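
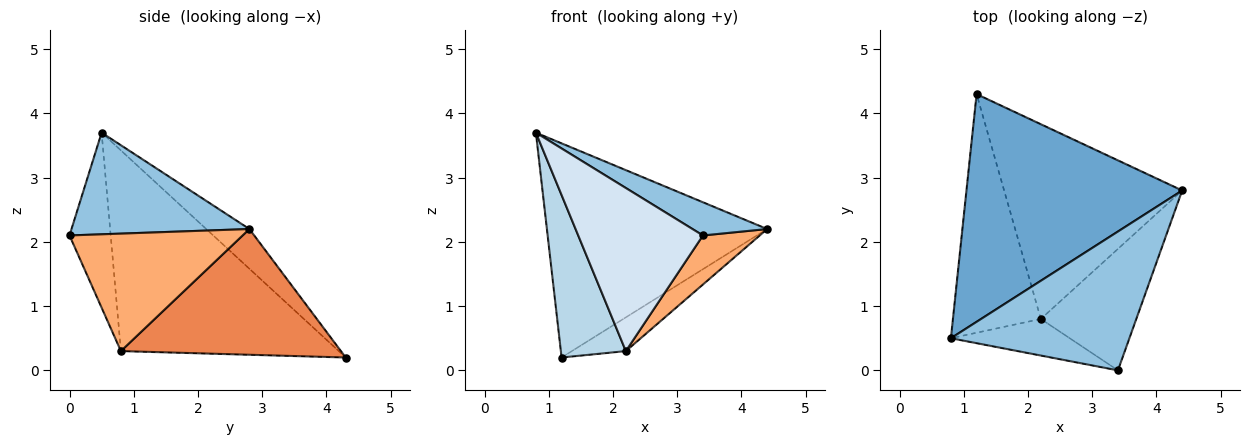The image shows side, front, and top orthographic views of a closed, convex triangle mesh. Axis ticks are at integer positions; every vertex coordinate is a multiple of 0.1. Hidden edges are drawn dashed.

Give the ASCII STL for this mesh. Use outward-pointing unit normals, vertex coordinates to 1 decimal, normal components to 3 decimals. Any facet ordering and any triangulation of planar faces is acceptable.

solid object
 facet normal -0.133 0.679 0.722
  outer loop
   vertex 1.2 4.3 0.2
   vertex 0.8 0.5 3.7
   vertex 4.4 2.8 2.2
  endloop
 endfacet
 facet normal 0.484 -0.203 0.851
  outer loop
   vertex 3.4 0.0 2.1
   vertex 4.4 2.8 2.2
   vertex 0.8 0.5 3.7
  endloop
 endfacet
 facet normal -0.884 -0.264 -0.387
  outer loop
   vertex 2.2 0.8 0.3
   vertex 0.8 0.5 3.7
   vertex 1.2 4.3 0.2
  endloop
 endfacet
 facet normal -0.307 -0.929 -0.208
  outer loop
   vertex 2.2 0.8 0.3
   vertex 3.4 0.0 2.1
   vertex 0.8 0.5 3.7
  endloop
 endfacet
 facet normal 0.571 0.140 -0.809
  outer loop
   vertex 2.2 0.8 0.3
   vertex 1.2 4.3 0.2
   vertex 4.4 2.8 2.2
  endloop
 endfacet
 facet normal 0.752 -0.247 -0.611
  outer loop
   vertex 2.2 0.8 0.3
   vertex 4.4 2.8 2.2
   vertex 3.4 0.0 2.1
  endloop
 endfacet
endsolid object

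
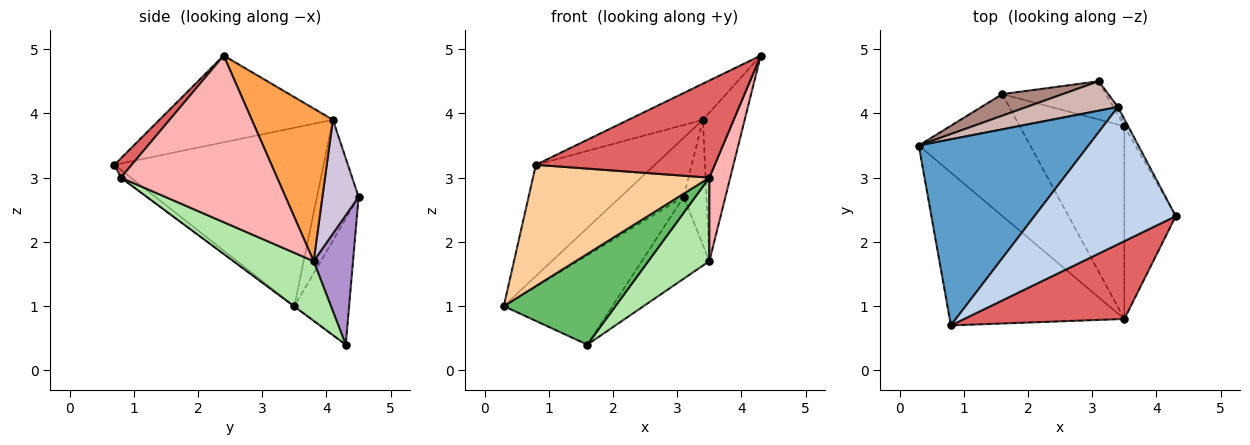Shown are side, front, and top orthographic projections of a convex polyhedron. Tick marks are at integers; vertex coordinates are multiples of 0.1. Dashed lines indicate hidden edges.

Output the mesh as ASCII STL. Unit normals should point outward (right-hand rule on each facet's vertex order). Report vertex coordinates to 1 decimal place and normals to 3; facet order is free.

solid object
 facet normal -0.670 0.381 0.637
  outer loop
   vertex 3.4 4.1 3.9
   vertex 0.3 3.5 1.0
   vertex 0.8 0.7 3.2
  endloop
 endfacet
 facet normal -0.510 0.219 0.832
  outer loop
   vertex 3.4 4.1 3.9
   vertex 0.8 0.7 3.2
   vertex 4.3 2.4 4.9
  endloop
 endfacet
 facet normal 0.889 0.458 -0.022
  outer loop
   vertex 3.4 4.1 3.9
   vertex 4.3 2.4 4.9
   vertex 3.5 3.8 1.7
  endloop
 endfacet
 facet normal -0.035 -0.621 -0.783
  outer loop
   vertex 3.5 0.8 3.0
   vertex 0.8 0.7 3.2
   vertex 0.3 3.5 1.0
  endloop
 endfacet
 facet normal -0.003 -0.597 -0.802
  outer loop
   vertex 3.5 0.8 3.0
   vertex 0.3 3.5 1.0
   vertex 1.6 4.3 0.4
  endloop
 endfacet
 facet normal 0.464 -0.352 -0.813
  outer loop
   vertex 3.5 0.8 3.0
   vertex 1.6 4.3 0.4
   vertex 3.5 3.8 1.7
  endloop
 endfacet
 facet normal 0.075 -0.778 0.624
  outer loop
   vertex 3.5 0.8 3.0
   vertex 4.3 2.4 4.9
   vertex 0.8 0.7 3.2
  endloop
 endfacet
 facet normal 0.948 -0.127 -0.292
  outer loop
   vertex 3.5 0.8 3.0
   vertex 3.5 3.8 1.7
   vertex 4.3 2.4 4.9
  endloop
 endfacet
 facet normal 0.467 0.801 -0.374
  outer loop
   vertex 3.1 4.5 2.7
   vertex 3.5 3.8 1.7
   vertex 1.6 4.3 0.4
  endloop
 endfacet
 facet normal 0.846 0.532 -0.034
  outer loop
   vertex 3.1 4.5 2.7
   vertex 3.4 4.1 3.9
   vertex 3.5 3.8 1.7
  endloop
 endfacet
 facet normal -0.440 0.873 0.211
  outer loop
   vertex 3.1 4.5 2.7
   vertex 1.6 4.3 0.4
   vertex 0.3 3.5 1.0
  endloop
 endfacet
 facet normal -0.508 0.771 0.384
  outer loop
   vertex 3.1 4.5 2.7
   vertex 0.3 3.5 1.0
   vertex 3.4 4.1 3.9
  endloop
 endfacet
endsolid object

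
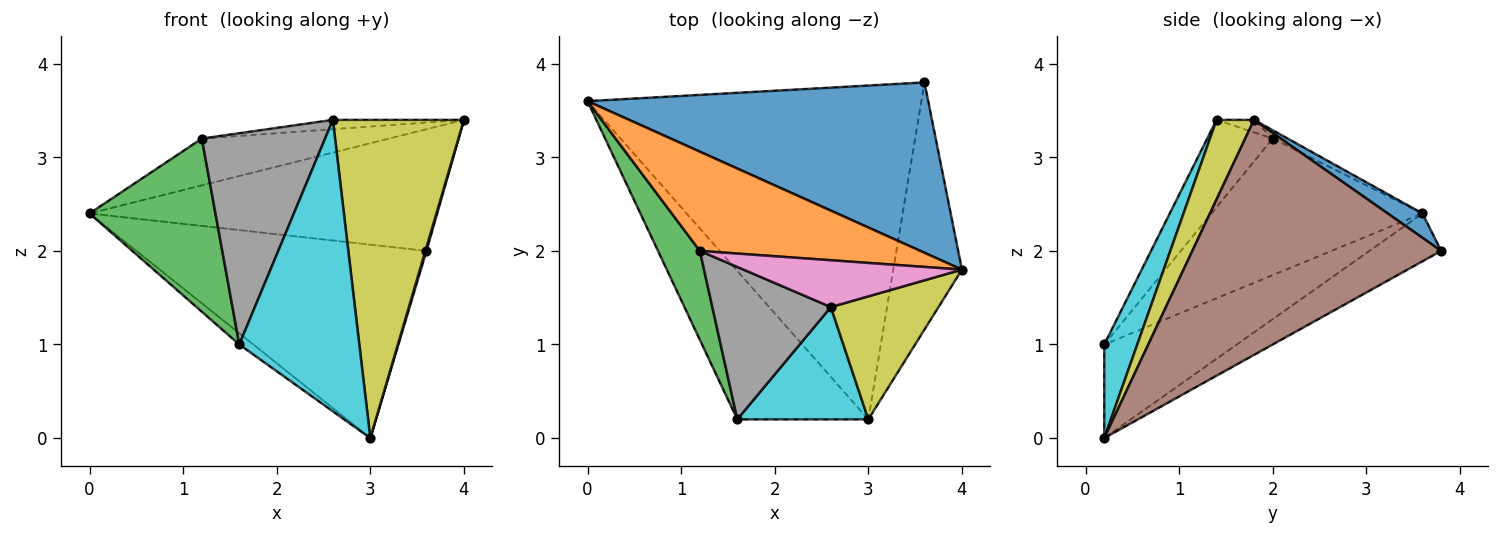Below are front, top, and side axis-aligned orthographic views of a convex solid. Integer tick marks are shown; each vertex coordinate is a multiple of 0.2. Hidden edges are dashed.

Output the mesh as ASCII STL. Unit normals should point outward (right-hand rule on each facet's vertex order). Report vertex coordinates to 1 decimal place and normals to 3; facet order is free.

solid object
 facet normal 0.058 0.580 0.812
  outer loop
   vertex 3.6 3.8 2.0
   vertex 0.0 3.6 2.4
   vertex 4.0 1.8 3.4
  endloop
 endfacet
 facet normal -0.034 0.426 0.904
  outer loop
   vertex 1.2 2.0 3.2
   vertex 4.0 1.8 3.4
   vertex 0.0 3.6 2.4
  endloop
 endfacet
 facet normal -0.830 -0.496 0.254
  outer loop
   vertex 1.2 2.0 3.2
   vertex 0.0 3.6 2.4
   vertex 1.6 0.2 1.0
  endloop
 endfacet
 facet normal -0.580 0.061 -0.812
  outer loop
   vertex 3.0 0.2 0.0
   vertex 1.6 0.2 1.0
   vertex 0.0 3.6 2.4
  endloop
 endfacet
 facet normal -0.123 0.498 -0.859
  outer loop
   vertex 3.0 0.2 0.0
   vertex 0.0 3.6 2.4
   vertex 3.6 3.8 2.0
  endloop
 endfacet
 facet normal 0.960 -0.004 -0.280
  outer loop
   vertex 3.0 0.2 0.0
   vertex 3.6 3.8 2.0
   vertex 4.0 1.8 3.4
  endloop
 endfacet
 facet normal -0.056 0.196 0.979
  outer loop
   vertex 2.6 1.4 3.4
   vertex 4.0 1.8 3.4
   vertex 1.2 2.0 3.2
  endloop
 endfacet
 facet normal -0.396 -0.745 0.537
  outer loop
   vertex 2.6 1.4 3.4
   vertex 1.2 2.0 3.2
   vertex 1.6 0.2 1.0
  endloop
 endfacet
 facet normal 0.258 -0.901 0.348
  outer loop
   vertex 2.6 1.4 3.4
   vertex 3.0 0.2 0.0
   vertex 4.0 1.8 3.4
  endloop
 endfacet
 facet normal 0.249 -0.904 0.348
  outer loop
   vertex 2.6 1.4 3.4
   vertex 1.6 0.2 1.0
   vertex 3.0 0.2 0.0
  endloop
 endfacet
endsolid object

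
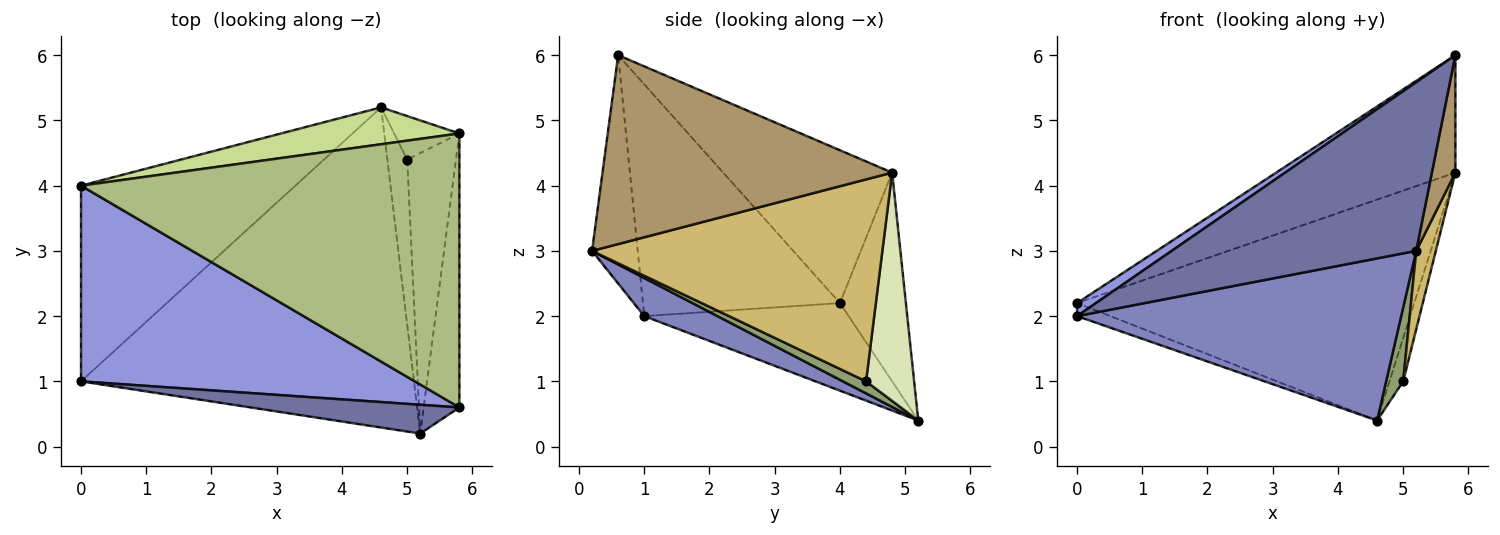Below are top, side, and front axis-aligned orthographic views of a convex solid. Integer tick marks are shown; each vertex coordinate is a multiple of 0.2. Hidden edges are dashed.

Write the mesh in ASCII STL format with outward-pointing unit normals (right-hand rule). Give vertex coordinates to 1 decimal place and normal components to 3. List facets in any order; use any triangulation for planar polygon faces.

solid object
 facet normal -0.181 -0.969 0.165
  outer loop
   vertex 5.2 0.2 3.0
   vertex 5.8 0.6 6.0
   vertex 0.0 1.0 2.0
  endloop
 endfacet
 facet normal 0.102 -0.449 -0.888
  outer loop
   vertex 5.2 0.2 3.0
   vertex 0.0 1.0 2.0
   vertex 4.6 5.2 0.4
  endloop
 endfacet
 facet normal -0.569 -0.055 0.820
  outer loop
   vertex 0.0 4.0 2.2
   vertex 0.0 1.0 2.0
   vertex 5.8 0.6 6.0
  endloop
 endfacet
 facet normal -0.378 0.062 -0.924
  outer loop
   vertex 0.0 4.0 2.2
   vertex 4.6 5.2 0.4
   vertex 0.0 1.0 2.0
  endloop
 endfacet
 facet normal 0.484 -0.357 -0.799
  outer loop
   vertex 5.0 4.4 1.0
   vertex 5.2 0.2 3.0
   vertex 4.6 5.2 0.4
  endloop
 endfacet
 facet normal -0.348 0.369 0.862
  outer loop
   vertex 5.8 4.8 4.2
   vertex 0.0 4.0 2.2
   vertex 5.8 0.6 6.0
  endloop
 endfacet
 facet normal -0.189 0.968 0.162
  outer loop
   vertex 5.8 4.8 4.2
   vertex 4.6 5.2 0.4
   vertex 0.0 4.0 2.2
  endloop
 endfacet
 facet normal 0.927 0.265 -0.265
  outer loop
   vertex 5.8 4.8 4.2
   vertex 5.0 4.4 1.0
   vertex 4.6 5.2 0.4
  endloop
 endfacet
 facet normal 0.979 -0.079 -0.185
  outer loop
   vertex 5.8 4.8 4.2
   vertex 5.8 0.6 6.0
   vertex 5.2 0.2 3.0
  endloop
 endfacet
 facet normal 0.970 -0.065 -0.234
  outer loop
   vertex 5.8 4.8 4.2
   vertex 5.2 0.2 3.0
   vertex 5.0 4.4 1.0
  endloop
 endfacet
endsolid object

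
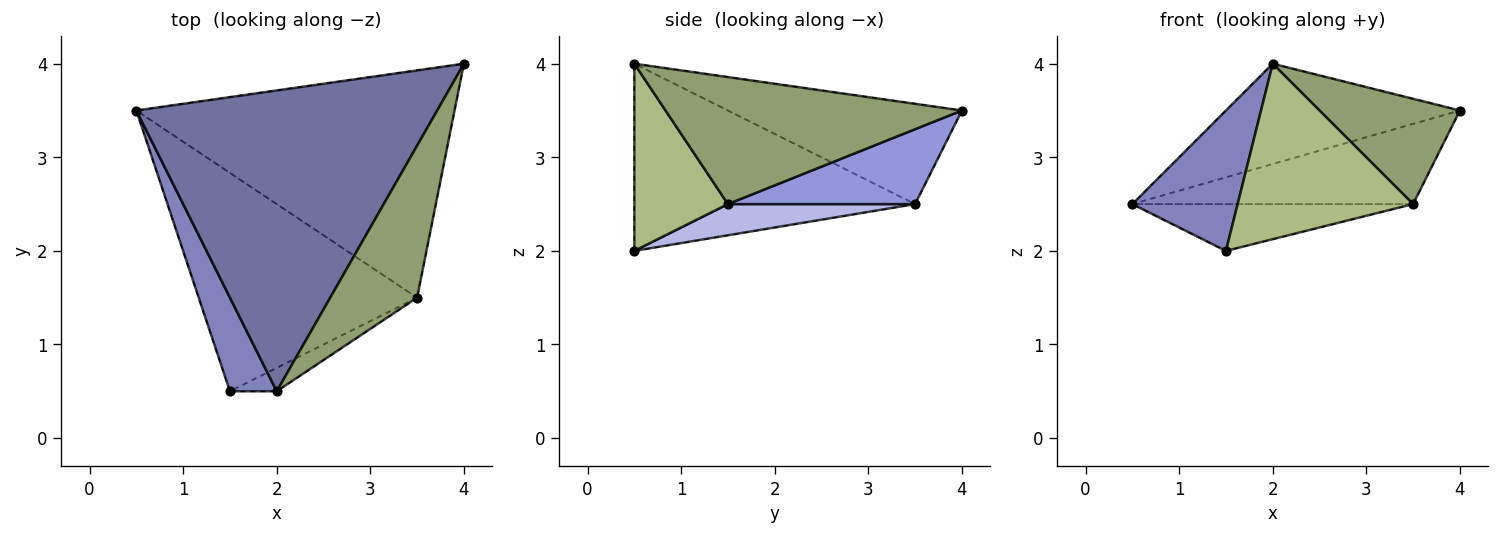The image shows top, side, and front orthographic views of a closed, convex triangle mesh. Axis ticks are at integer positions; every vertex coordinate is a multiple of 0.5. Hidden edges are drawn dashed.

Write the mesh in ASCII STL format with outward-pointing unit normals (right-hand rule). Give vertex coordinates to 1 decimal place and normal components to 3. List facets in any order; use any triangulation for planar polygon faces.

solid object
 facet normal -0.302 0.302 0.905
  outer loop
   vertex 2.0 0.5 4.0
   vertex 4.0 4.0 3.5
   vertex 0.5 3.5 2.5
  endloop
 endfacet
 facet normal -0.912 -0.342 0.228
  outer loop
   vertex 1.5 0.5 2.0
   vertex 2.0 0.5 4.0
   vertex 0.5 3.5 2.5
  endloop
 endfacet
 facet normal 0.217 0.325 -0.921
  outer loop
   vertex 3.5 1.5 2.5
   vertex 0.5 3.5 2.5
   vertex 4.0 4.0 3.5
  endloop
 endfacet
 facet normal 0.138 0.208 -0.968
  outer loop
   vertex 3.5 1.5 2.5
   vertex 1.5 0.5 2.0
   vertex 0.5 3.5 2.5
  endloop
 endfacet
 facet normal 0.769 -0.364 0.526
  outer loop
   vertex 3.5 1.5 2.5
   vertex 4.0 4.0 3.5
   vertex 2.0 0.5 4.0
  endloop
 endfacet
 facet normal 0.467 -0.876 -0.117
  outer loop
   vertex 3.5 1.5 2.5
   vertex 2.0 0.5 4.0
   vertex 1.5 0.5 2.0
  endloop
 endfacet
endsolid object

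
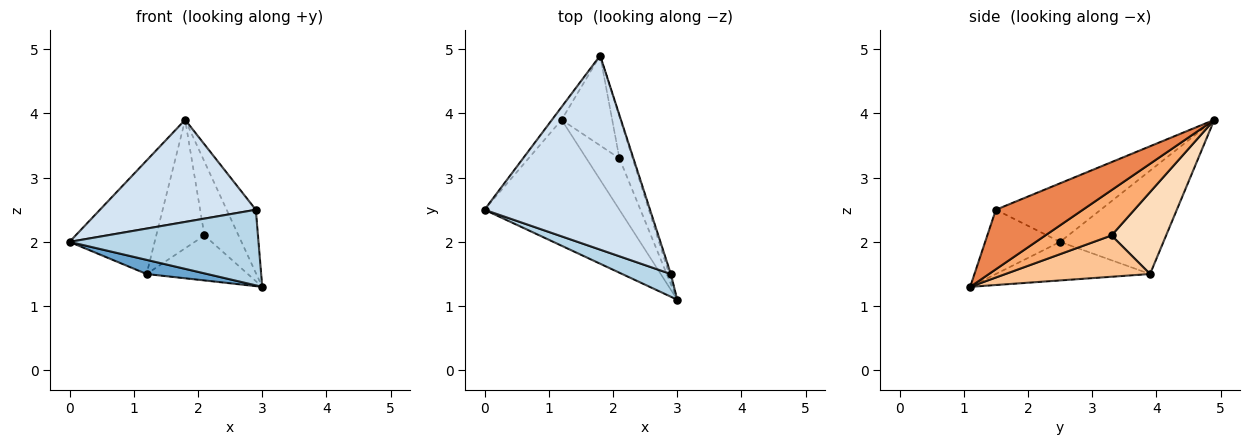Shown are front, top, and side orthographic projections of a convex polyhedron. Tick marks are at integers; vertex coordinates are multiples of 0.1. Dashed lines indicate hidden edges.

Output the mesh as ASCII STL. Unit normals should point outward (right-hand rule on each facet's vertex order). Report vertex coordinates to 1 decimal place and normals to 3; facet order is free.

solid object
 facet normal -0.273 -0.107 -0.956
  outer loop
   vertex 1.2 3.9 1.5
   vertex 3.0 1.1 1.3
   vertex 0.0 2.5 2.0
  endloop
 endfacet
 facet normal -0.770 0.634 -0.072
  outer loop
   vertex 1.2 3.9 1.5
   vertex 0.0 2.5 2.0
   vertex 1.8 4.9 3.9
  endloop
 endfacet
 facet normal -0.355 -0.895 0.269
  outer loop
   vertex 2.9 1.5 2.5
   vertex 0.0 2.5 2.0
   vertex 3.0 1.1 1.3
  endloop
 endfacet
 facet normal -0.299 -0.444 0.844
  outer loop
   vertex 2.9 1.5 2.5
   vertex 1.8 4.9 3.9
   vertex 0.0 2.5 2.0
  endloop
 endfacet
 facet normal 0.948 0.318 -0.027
  outer loop
   vertex 2.9 1.5 2.5
   vertex 3.0 1.1 1.3
   vertex 1.8 4.9 3.9
  endloop
 endfacet
 facet normal 0.861 0.443 -0.251
  outer loop
   vertex 2.1 3.3 2.1
   vertex 1.8 4.9 3.9
   vertex 3.0 1.1 1.3
  endloop
 endfacet
 facet normal 0.685 0.480 -0.548
  outer loop
   vertex 2.1 3.3 2.1
   vertex 3.0 1.1 1.3
   vertex 1.2 3.9 1.5
  endloop
 endfacet
 facet normal 0.680 0.600 -0.420
  outer loop
   vertex 2.1 3.3 2.1
   vertex 1.2 3.9 1.5
   vertex 1.8 4.9 3.9
  endloop
 endfacet
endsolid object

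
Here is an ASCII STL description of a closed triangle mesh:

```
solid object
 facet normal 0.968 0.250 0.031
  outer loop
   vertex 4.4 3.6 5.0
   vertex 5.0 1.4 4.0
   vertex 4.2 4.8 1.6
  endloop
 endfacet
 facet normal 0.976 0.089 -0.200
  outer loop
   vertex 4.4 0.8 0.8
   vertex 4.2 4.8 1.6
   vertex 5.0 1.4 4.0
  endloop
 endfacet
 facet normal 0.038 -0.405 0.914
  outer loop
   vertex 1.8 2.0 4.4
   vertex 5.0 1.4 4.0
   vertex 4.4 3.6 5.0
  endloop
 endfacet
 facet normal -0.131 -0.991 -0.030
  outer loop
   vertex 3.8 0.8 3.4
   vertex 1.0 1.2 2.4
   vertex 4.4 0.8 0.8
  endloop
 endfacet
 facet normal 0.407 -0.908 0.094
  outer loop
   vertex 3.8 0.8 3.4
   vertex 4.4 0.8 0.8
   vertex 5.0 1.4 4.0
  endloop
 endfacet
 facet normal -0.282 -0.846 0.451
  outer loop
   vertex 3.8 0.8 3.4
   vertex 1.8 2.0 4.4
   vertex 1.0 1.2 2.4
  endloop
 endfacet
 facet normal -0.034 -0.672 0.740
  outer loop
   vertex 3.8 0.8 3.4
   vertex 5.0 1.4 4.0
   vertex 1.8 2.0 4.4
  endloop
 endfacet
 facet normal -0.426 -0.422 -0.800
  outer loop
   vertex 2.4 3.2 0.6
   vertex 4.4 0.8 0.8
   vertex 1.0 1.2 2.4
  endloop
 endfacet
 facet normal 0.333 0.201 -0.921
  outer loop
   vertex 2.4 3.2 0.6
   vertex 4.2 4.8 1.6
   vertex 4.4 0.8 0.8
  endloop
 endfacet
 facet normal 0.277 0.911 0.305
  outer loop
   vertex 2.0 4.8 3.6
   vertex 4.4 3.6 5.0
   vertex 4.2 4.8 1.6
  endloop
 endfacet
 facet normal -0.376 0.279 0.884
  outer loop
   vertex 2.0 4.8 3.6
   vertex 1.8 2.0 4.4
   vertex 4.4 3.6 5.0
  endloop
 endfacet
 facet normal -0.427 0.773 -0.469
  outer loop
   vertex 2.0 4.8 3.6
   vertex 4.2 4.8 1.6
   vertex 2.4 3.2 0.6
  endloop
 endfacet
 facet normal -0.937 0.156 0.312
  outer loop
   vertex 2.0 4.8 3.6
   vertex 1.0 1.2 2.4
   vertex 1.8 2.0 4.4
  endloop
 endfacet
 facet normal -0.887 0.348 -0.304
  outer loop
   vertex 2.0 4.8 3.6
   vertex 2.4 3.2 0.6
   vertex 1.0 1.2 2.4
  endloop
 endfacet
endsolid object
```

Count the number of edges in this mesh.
21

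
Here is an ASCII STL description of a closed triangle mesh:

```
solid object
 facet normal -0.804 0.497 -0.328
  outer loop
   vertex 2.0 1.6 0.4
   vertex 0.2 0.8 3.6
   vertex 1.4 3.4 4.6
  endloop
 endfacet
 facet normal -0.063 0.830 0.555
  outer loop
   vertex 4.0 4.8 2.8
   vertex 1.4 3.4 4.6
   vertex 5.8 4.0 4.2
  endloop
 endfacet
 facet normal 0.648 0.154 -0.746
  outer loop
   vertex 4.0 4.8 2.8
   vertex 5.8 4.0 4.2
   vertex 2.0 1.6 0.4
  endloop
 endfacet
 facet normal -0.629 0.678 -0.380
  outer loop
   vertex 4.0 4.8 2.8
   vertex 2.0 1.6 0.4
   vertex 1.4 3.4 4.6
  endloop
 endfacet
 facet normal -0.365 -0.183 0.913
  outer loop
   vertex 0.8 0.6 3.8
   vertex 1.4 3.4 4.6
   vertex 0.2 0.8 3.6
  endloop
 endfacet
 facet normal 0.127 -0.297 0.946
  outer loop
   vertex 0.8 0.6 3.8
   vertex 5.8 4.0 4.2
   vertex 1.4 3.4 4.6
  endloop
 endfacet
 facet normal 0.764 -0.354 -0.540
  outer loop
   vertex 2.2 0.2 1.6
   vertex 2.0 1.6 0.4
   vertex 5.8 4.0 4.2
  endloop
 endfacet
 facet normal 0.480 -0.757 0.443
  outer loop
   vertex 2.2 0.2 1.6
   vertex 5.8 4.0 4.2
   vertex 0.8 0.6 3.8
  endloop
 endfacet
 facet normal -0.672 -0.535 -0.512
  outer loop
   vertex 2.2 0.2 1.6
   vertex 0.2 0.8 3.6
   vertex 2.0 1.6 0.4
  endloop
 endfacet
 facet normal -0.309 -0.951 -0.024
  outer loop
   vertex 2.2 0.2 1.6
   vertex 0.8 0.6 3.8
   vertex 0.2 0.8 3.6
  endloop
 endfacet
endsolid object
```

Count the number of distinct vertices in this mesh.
7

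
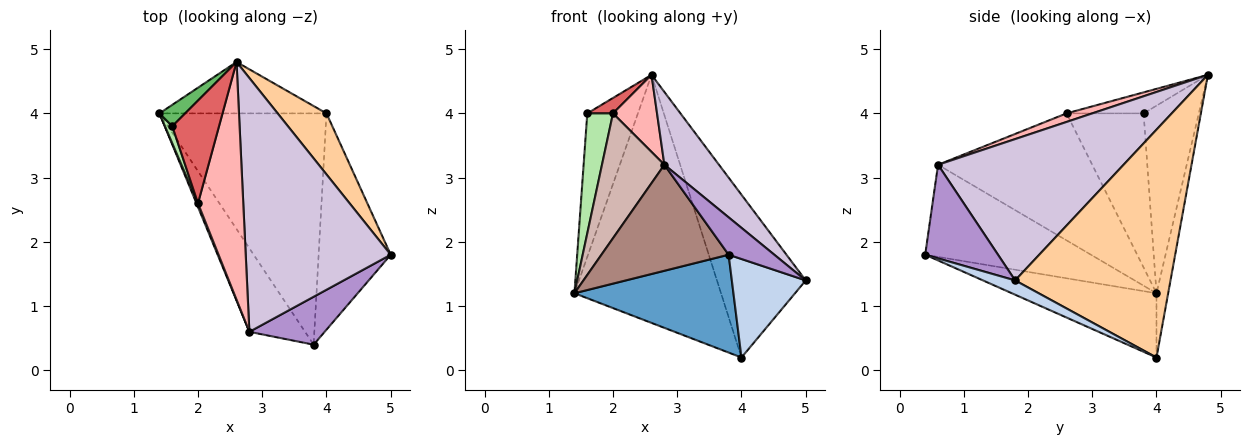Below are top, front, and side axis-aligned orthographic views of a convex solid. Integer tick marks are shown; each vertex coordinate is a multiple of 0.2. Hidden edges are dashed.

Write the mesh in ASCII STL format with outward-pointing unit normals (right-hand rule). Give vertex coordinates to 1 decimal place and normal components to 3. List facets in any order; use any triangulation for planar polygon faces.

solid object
 facet normal -0.334 -0.367 -0.868
  outer loop
   vertex 4.0 4.0 0.2
   vertex 3.8 0.4 1.8
   vertex 1.4 4.0 1.2
  endloop
 endfacet
 facet normal 0.177 -0.408 -0.896
  outer loop
   vertex 4.0 4.0 0.2
   vertex 5.0 1.8 1.4
   vertex 3.8 0.4 1.8
  endloop
 endfacet
 facet normal -0.078 0.976 -0.202
  outer loop
   vertex 4.0 4.0 0.2
   vertex 1.4 4.0 1.2
   vertex 2.6 4.8 4.6
  endloop
 endfacet
 facet normal 0.854 0.488 0.183
  outer loop
   vertex 4.0 4.0 0.2
   vertex 2.6 4.8 4.6
   vertex 5.0 1.8 1.4
  endloop
 endfacet
 facet normal -0.733 0.673 0.100
  outer loop
   vertex 1.6 3.8 4.0
   vertex 2.6 4.8 4.6
   vertex 1.4 4.0 1.2
  endloop
 endfacet
 facet normal -0.948 -0.316 0.045
  outer loop
   vertex 1.6 3.8 4.0
   vertex 1.4 4.0 1.2
   vertex 2.0 2.6 4.0
  endloop
 endfacet
 facet normal -0.407 -0.136 0.904
  outer loop
   vertex 1.6 3.8 4.0
   vertex 2.0 2.6 4.0
   vertex 2.6 4.8 4.6
  endloop
 endfacet
 facet normal 0.177 -0.304 0.936
  outer loop
   vertex 2.8 0.6 3.2
   vertex 2.6 4.8 4.6
   vertex 2.0 2.6 4.0
  endloop
 endfacet
 facet normal 0.700 -0.439 0.563
  outer loop
   vertex 2.8 0.6 3.2
   vertex 3.8 0.4 1.8
   vertex 5.0 1.8 1.4
  endloop
 endfacet
 facet normal 0.684 -0.201 0.701
  outer loop
   vertex 2.8 0.6 3.2
   vertex 5.0 1.8 1.4
   vertex 2.6 4.8 4.6
  endloop
 endfacet
 facet normal -0.715 -0.549 -0.432
  outer loop
   vertex 2.8 0.6 3.2
   vertex 1.4 4.0 1.2
   vertex 3.8 0.4 1.8
  endloop
 endfacet
 facet normal -0.927 -0.375 0.011
  outer loop
   vertex 2.8 0.6 3.2
   vertex 2.0 2.6 4.0
   vertex 1.4 4.0 1.2
  endloop
 endfacet
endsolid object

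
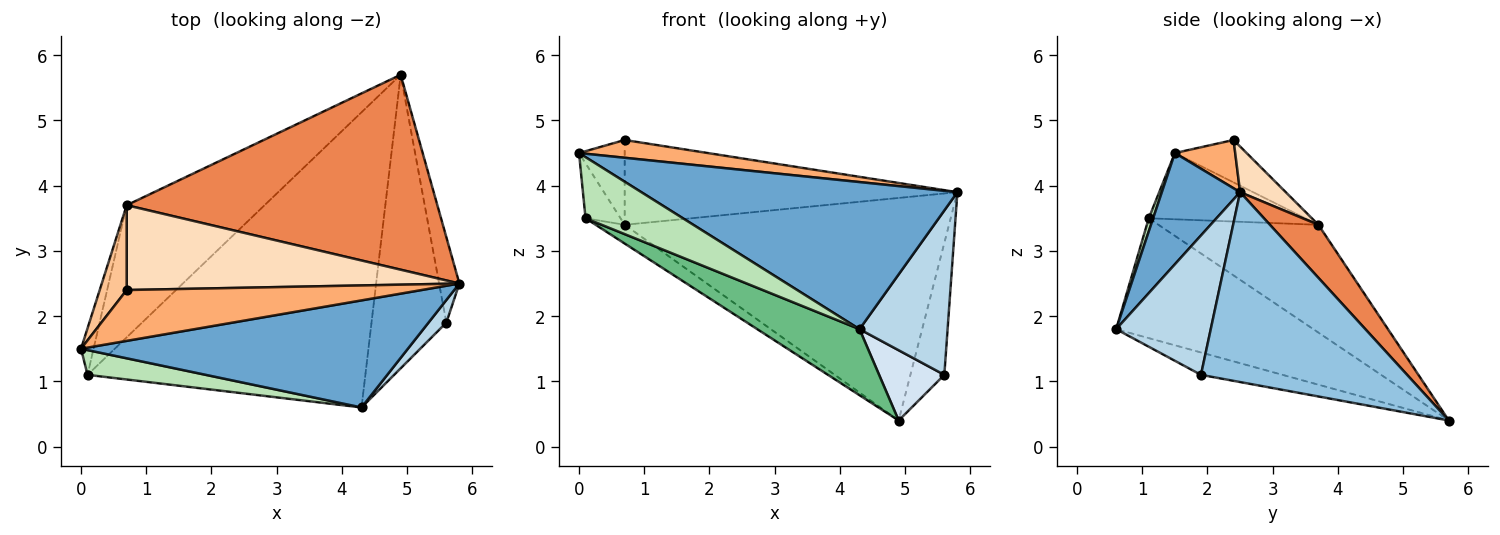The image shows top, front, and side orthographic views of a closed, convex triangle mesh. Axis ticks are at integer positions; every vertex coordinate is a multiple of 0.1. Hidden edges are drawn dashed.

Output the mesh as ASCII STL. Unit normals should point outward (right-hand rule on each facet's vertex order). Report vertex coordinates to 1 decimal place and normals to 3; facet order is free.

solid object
 facet normal 0.196 -0.793 0.577
  outer loop
   vertex 4.3 0.6 1.8
   vertex 5.8 2.5 3.9
   vertex 0.0 1.5 4.5
  endloop
 endfacet
 facet normal 0.981 0.161 -0.105
  outer loop
   vertex 5.6 1.9 1.1
   vertex 4.9 5.7 0.4
   vertex 5.8 2.5 3.9
  endloop
 endfacet
 facet normal 0.729 -0.678 0.093
  outer loop
   vertex 5.6 1.9 1.1
   vertex 5.8 2.5 3.9
   vertex 4.3 0.6 1.8
  endloop
 endfacet
 facet normal -0.279 -0.223 -0.934
  outer loop
   vertex 5.6 1.9 1.1
   vertex 4.3 0.6 1.8
   vertex 4.9 5.7 0.4
  endloop
 endfacet
 facet normal 0.112 0.748 0.655
  outer loop
   vertex 0.7 3.7 3.4
   vertex 5.8 2.5 3.9
   vertex 4.9 5.7 0.4
  endloop
 endfacet
 facet normal 0.153 -0.326 0.933
  outer loop
   vertex 0.7 2.4 4.7
   vertex 0.0 1.5 4.5
   vertex 5.8 2.5 3.9
  endloop
 endfacet
 facet normal -0.743 0.473 0.473
  outer loop
   vertex 0.7 2.4 4.7
   vertex 0.7 3.7 3.4
   vertex 0.0 1.5 4.5
  endloop
 endfacet
 facet normal 0.097 0.704 0.704
  outer loop
   vertex 0.7 2.4 4.7
   vertex 5.8 2.5 3.9
   vertex 0.7 3.7 3.4
  endloop
 endfacet
 facet normal -0.388 -0.201 -0.899
  outer loop
   vertex 0.1 1.1 3.5
   vertex 4.9 5.7 0.4
   vertex 4.3 0.6 1.8
  endloop
 endfacet
 facet normal -0.612 0.111 -0.783
  outer loop
   vertex 0.1 1.1 3.5
   vertex 0.7 3.7 3.4
   vertex 4.9 5.7 0.4
  endloop
 endfacet
 facet normal 0.041 -0.926 0.375
  outer loop
   vertex 0.1 1.1 3.5
   vertex 4.3 0.6 1.8
   vertex 0.0 1.5 4.5
  endloop
 endfacet
 facet normal -0.960 0.214 -0.182
  outer loop
   vertex 0.1 1.1 3.5
   vertex 0.0 1.5 4.5
   vertex 0.7 3.7 3.4
  endloop
 endfacet
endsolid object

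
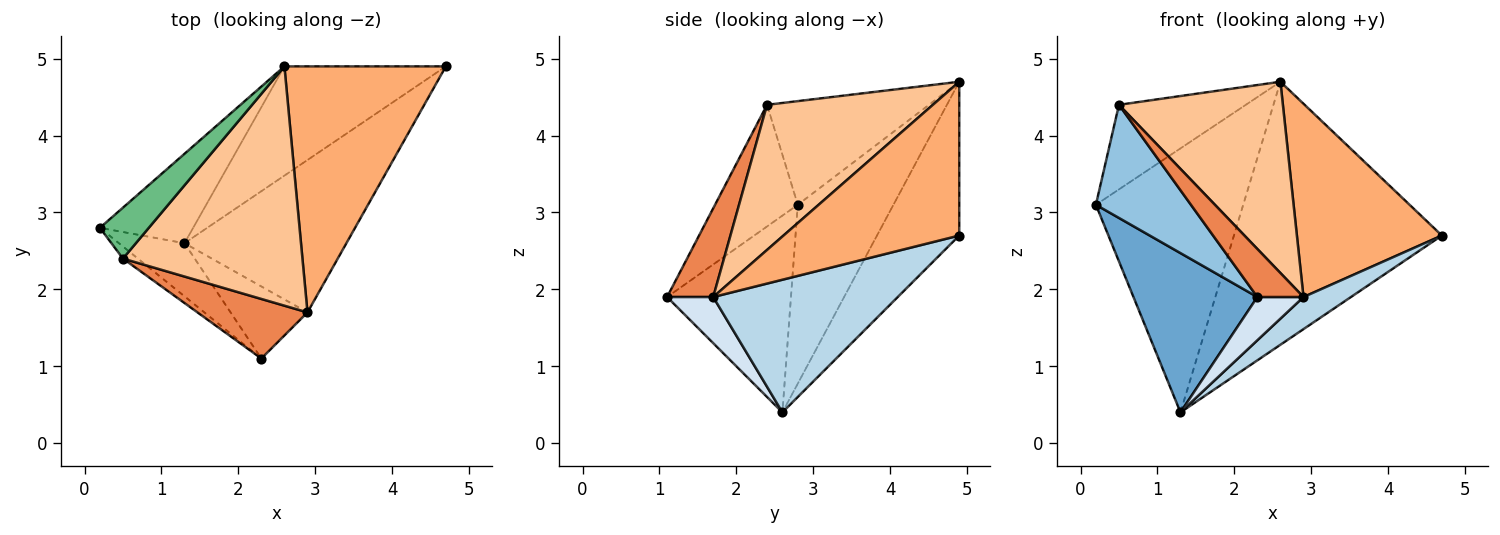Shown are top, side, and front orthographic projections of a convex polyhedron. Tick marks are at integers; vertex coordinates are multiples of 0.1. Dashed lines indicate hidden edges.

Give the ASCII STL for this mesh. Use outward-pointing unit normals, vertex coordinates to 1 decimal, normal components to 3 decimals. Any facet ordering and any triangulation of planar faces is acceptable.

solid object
 facet normal -0.688 -0.688 -0.229
  outer loop
   vertex 1.3 2.6 0.4
   vertex 2.3 1.1 1.9
   vertex 0.2 2.8 3.1
  endloop
 endfacet
 facet normal -0.654 -0.752 -0.080
  outer loop
   vertex 0.5 2.4 4.4
   vertex 0.2 2.8 3.1
   vertex 2.3 1.1 1.9
  endloop
 endfacet
 facet normal 0.625 -0.161 -0.764
  outer loop
   vertex 2.9 1.7 1.9
   vertex 1.3 2.6 0.4
   vertex 4.7 4.9 2.7
  endloop
 endfacet
 facet normal 0.457 -0.457 -0.762
  outer loop
   vertex 2.9 1.7 1.9
   vertex 2.3 1.1 1.9
   vertex 1.3 2.6 0.4
  endloop
 endfacet
 facet normal 0.532 -0.532 0.659
  outer loop
   vertex 2.9 1.7 1.9
   vertex 0.5 2.4 4.4
   vertex 2.3 1.1 1.9
  endloop
 endfacet
 facet normal 0.599 -0.495 0.629
  outer loop
   vertex 2.6 4.9 4.7
   vertex 2.9 1.7 1.9
   vertex 4.7 4.9 2.7
  endloop
 endfacet
 facet normal 0.534 -0.528 0.660
  outer loop
   vertex 2.6 4.9 4.7
   vertex 0.5 2.4 4.4
   vertex 2.9 1.7 1.9
  endloop
 endfacet
 facet normal -0.343 0.867 -0.360
  outer loop
   vertex 2.6 4.9 4.7
   vertex 4.7 4.9 2.7
   vertex 1.3 2.6 0.4
  endloop
 endfacet
 facet normal -0.738 0.578 0.348
  outer loop
   vertex 2.6 4.9 4.7
   vertex 0.2 2.8 3.1
   vertex 0.5 2.4 4.4
  endloop
 endfacet
 facet normal -0.524 0.807 -0.273
  outer loop
   vertex 2.6 4.9 4.7
   vertex 1.3 2.6 0.4
   vertex 0.2 2.8 3.1
  endloop
 endfacet
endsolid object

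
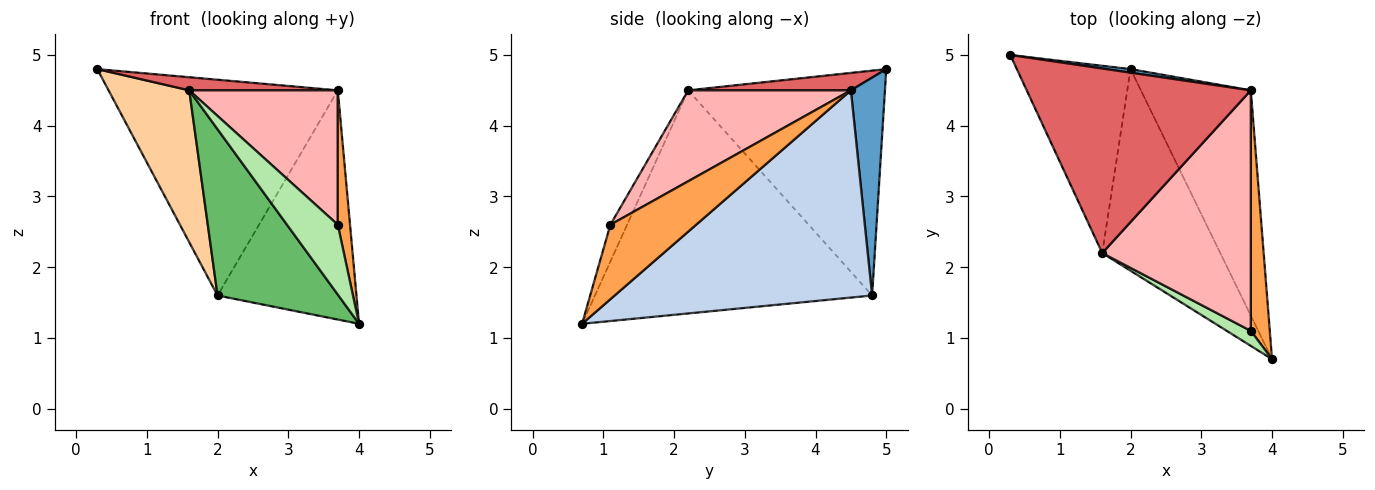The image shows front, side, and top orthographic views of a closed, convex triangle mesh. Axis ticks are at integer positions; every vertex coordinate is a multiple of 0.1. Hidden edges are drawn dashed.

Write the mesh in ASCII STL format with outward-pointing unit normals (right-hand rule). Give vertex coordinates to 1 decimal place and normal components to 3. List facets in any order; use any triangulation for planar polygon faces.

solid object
 facet normal 0.147 0.989 0.016
  outer loop
   vertex 3.7 4.5 4.5
   vertex 2.0 4.8 1.6
   vertex 0.3 5.0 4.8
  endloop
 endfacet
 facet normal 0.797 0.430 -0.423
  outer loop
   vertex 3.7 4.5 4.5
   vertex 4.0 0.7 1.2
   vertex 2.0 4.8 1.6
  endloop
 endfacet
 facet normal 0.960 -0.137 0.245
  outer loop
   vertex 3.7 1.1 2.6
   vertex 4.0 0.7 1.2
   vertex 3.7 4.5 4.5
  endloop
 endfacet
 facet normal -0.838 -0.344 -0.424
  outer loop
   vertex 1.6 2.2 4.5
   vertex 0.3 5.0 4.8
   vertex 2.0 4.8 1.6
  endloop
 endfacet
 facet normal -0.825 -0.360 -0.436
  outer loop
   vertex 1.6 2.2 4.5
   vertex 2.0 4.8 1.6
   vertex 4.0 0.7 1.2
  endloop
 endfacet
 facet normal -0.306 -0.931 0.200
  outer loop
   vertex 1.6 2.2 4.5
   vertex 4.0 0.7 1.2
   vertex 3.7 1.1 2.6
  endloop
 endfacet
 facet normal 0.077 -0.071 0.994
  outer loop
   vertex 1.6 2.2 4.5
   vertex 3.7 4.5 4.5
   vertex 0.3 5.0 4.8
  endloop
 endfacet
 facet normal 0.471 -0.430 0.770
  outer loop
   vertex 1.6 2.2 4.5
   vertex 3.7 1.1 2.6
   vertex 3.7 4.5 4.5
  endloop
 endfacet
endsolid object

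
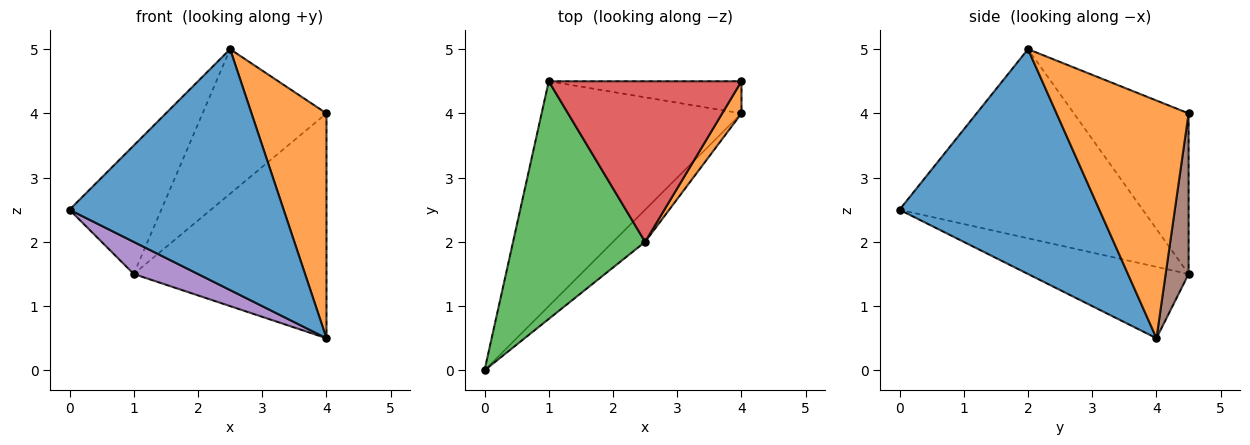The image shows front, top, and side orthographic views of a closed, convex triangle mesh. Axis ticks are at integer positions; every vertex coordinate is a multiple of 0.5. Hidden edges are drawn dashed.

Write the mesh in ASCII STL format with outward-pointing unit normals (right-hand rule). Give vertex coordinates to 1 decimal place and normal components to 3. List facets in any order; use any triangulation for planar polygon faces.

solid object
 facet normal 0.679 -0.728 -0.097
  outer loop
   vertex 4.0 4.0 0.5
   vertex 2.5 2.0 5.0
   vertex 0.0 0.0 2.5
  endloop
 endfacet
 facet normal 0.868 -0.492 0.070
  outer loop
   vertex 4.0 4.0 0.5
   vertex 4.0 4.5 4.0
   vertex 2.5 2.0 5.0
  endloop
 endfacet
 facet normal -0.783 0.296 0.547
  outer loop
   vertex 1.0 4.5 1.5
   vertex 0.0 0.0 2.5
   vertex 2.5 2.0 5.0
  endloop
 endfacet
 facet normal -0.527 0.569 0.632
  outer loop
   vertex 1.0 4.5 1.5
   vertex 2.5 2.0 5.0
   vertex 4.0 4.5 4.0
  endloop
 endfacet
 facet normal -0.333 -0.133 -0.933
  outer loop
   vertex 1.0 4.5 1.5
   vertex 4.0 4.0 0.5
   vertex 0.0 0.0 2.5
  endloop
 endfacet
 facet normal 0.117 0.983 -0.140
  outer loop
   vertex 1.0 4.5 1.5
   vertex 4.0 4.5 4.0
   vertex 4.0 4.0 0.5
  endloop
 endfacet
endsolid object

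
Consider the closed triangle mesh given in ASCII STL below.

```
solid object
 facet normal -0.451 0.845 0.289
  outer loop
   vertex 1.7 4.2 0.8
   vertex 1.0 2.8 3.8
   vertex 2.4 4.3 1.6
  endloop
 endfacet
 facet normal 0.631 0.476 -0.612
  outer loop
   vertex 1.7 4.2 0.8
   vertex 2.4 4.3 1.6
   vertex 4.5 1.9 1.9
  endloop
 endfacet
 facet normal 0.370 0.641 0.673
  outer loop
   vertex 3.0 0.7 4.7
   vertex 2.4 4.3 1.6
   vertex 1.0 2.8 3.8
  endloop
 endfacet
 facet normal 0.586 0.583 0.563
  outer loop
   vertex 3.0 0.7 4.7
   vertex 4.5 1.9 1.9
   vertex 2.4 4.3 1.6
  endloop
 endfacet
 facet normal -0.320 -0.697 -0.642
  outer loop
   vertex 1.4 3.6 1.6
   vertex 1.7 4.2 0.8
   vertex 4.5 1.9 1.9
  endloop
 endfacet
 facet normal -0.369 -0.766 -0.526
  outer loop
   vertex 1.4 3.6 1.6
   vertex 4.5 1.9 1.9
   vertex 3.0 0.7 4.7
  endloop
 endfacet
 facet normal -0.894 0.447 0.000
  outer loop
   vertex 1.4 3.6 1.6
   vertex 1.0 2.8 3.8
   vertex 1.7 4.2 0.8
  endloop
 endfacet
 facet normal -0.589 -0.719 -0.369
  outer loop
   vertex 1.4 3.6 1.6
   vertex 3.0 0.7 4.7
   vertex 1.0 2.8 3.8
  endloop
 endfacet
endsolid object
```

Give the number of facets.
8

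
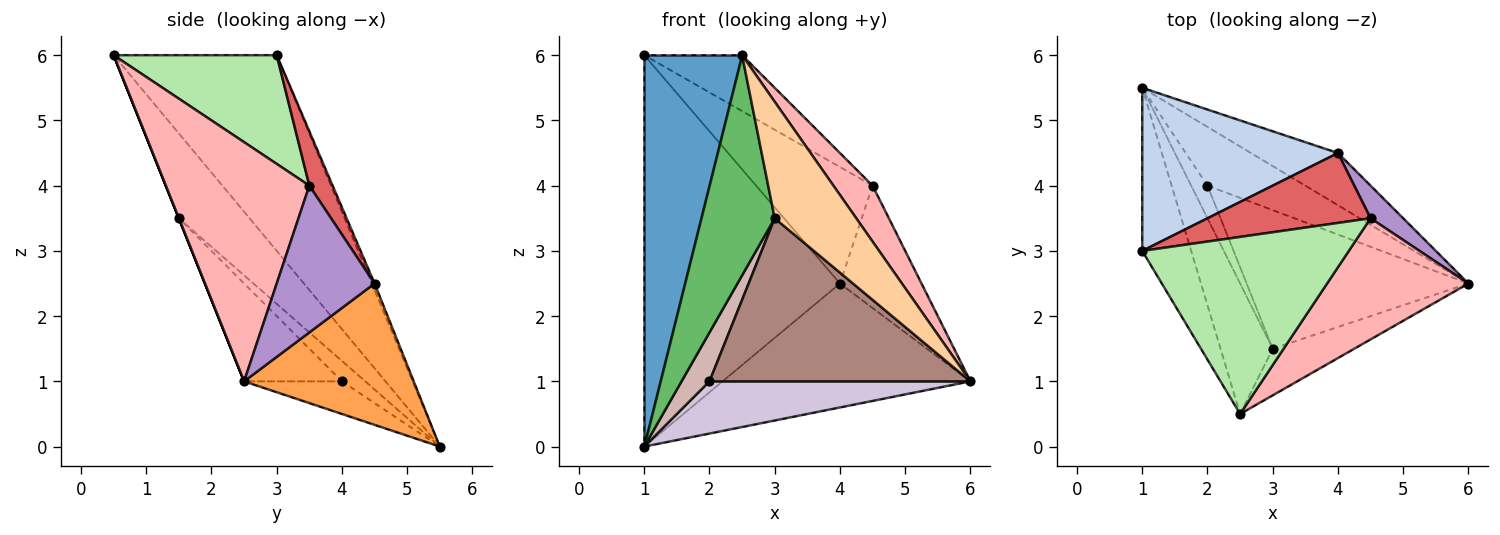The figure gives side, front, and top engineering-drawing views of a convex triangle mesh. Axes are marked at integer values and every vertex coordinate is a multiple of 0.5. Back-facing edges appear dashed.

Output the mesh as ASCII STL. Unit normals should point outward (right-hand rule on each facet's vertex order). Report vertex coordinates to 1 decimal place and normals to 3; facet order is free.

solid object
 facet normal -0.838 -0.503 -0.210
  outer loop
   vertex 2.5 0.5 6.0
   vertex 1.0 3.0 6.0
   vertex 1.0 5.5 0.0
  endloop
 endfacet
 facet normal -0.013 0.923 0.385
  outer loop
   vertex 4.0 4.5 2.5
   vertex 1.0 5.5 0.0
   vertex 1.0 3.0 6.0
  endloop
 endfacet
 facet normal 0.533 0.780 -0.328
  outer loop
   vertex 4.0 4.5 2.5
   vertex 6.0 2.5 1.0
   vertex 1.0 5.5 0.0
  endloop
 endfacet
 facet normal 0.000 -0.928 -0.371
  outer loop
   vertex 3.0 1.5 3.5
   vertex 6.0 2.5 1.0
   vertex 2.5 0.5 6.0
  endloop
 endfacet
 facet normal -0.638 -0.662 -0.393
  outer loop
   vertex 3.0 1.5 3.5
   vertex 2.5 0.5 6.0
   vertex 1.0 5.5 0.0
  endloop
 endfacet
 facet normal 0.449 0.269 0.852
  outer loop
   vertex 4.5 3.5 4.0
   vertex 1.0 3.0 6.0
   vertex 2.5 0.5 6.0
  endloop
 endfacet
 facet normal 0.169 0.845 0.507
  outer loop
   vertex 4.5 3.5 4.0
   vertex 4.0 4.5 2.5
   vertex 1.0 3.0 6.0
  endloop
 endfacet
 facet normal 0.838 -0.229 0.495
  outer loop
   vertex 4.5 3.5 4.0
   vertex 2.5 0.5 6.0
   vertex 6.0 2.5 1.0
  endloop
 endfacet
 facet normal 0.757 0.631 0.168
  outer loop
   vertex 4.5 3.5 4.0
   vertex 6.0 2.5 1.0
   vertex 4.0 4.5 2.5
  endloop
 endfacet
 facet normal -0.242 -0.645 -0.725
  outer loop
   vertex 2.0 4.0 1.0
   vertex 1.0 5.5 0.0
   vertex 6.0 2.5 1.0
  endloop
 endfacet
 facet normal -0.275 -0.733 -0.623
  outer loop
   vertex 2.0 4.0 1.0
   vertex 6.0 2.5 1.0
   vertex 3.0 1.5 3.5
  endloop
 endfacet
 facet normal -0.570 -0.684 -0.456
  outer loop
   vertex 2.0 4.0 1.0
   vertex 3.0 1.5 3.5
   vertex 1.0 5.5 0.0
  endloop
 endfacet
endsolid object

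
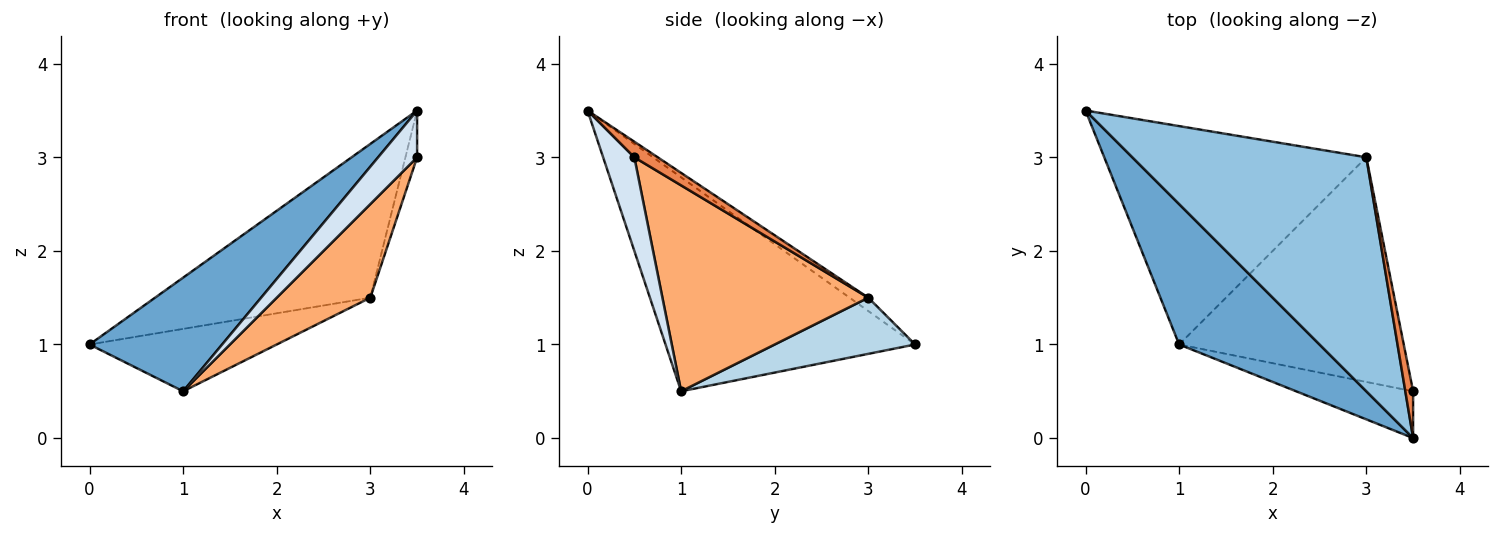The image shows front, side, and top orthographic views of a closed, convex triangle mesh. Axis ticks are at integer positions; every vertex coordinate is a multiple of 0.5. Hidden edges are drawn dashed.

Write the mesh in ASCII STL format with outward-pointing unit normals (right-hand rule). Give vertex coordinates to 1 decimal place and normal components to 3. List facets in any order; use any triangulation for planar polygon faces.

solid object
 facet normal -0.764 -0.406 0.501
  outer loop
   vertex 1.0 1.0 0.5
   vertex 3.5 0.0 3.5
   vertex 0.0 3.5 1.0
  endloop
 endfacet
 facet normal -0.048 0.549 0.835
  outer loop
   vertex 3.0 3.0 1.5
   vertex 0.0 3.5 1.0
   vertex 3.5 0.0 3.5
  endloop
 endfacet
 facet normal 0.202 0.269 -0.942
  outer loop
   vertex 3.0 3.0 1.5
   vertex 1.0 1.0 0.5
   vertex 0.0 3.5 1.0
  endloop
 endfacet
 facet normal 0.492 -0.615 -0.615
  outer loop
   vertex 3.5 0.5 3.0
   vertex 3.5 0.0 3.5
   vertex 1.0 1.0 0.5
  endloop
 endfacet
 facet normal 0.816 0.408 0.408
  outer loop
   vertex 3.5 0.5 3.0
   vertex 3.0 3.0 1.5
   vertex 3.5 0.0 3.5
  endloop
 endfacet
 facet normal 0.646 -0.294 -0.705
  outer loop
   vertex 3.5 0.5 3.0
   vertex 1.0 1.0 0.5
   vertex 3.0 3.0 1.5
  endloop
 endfacet
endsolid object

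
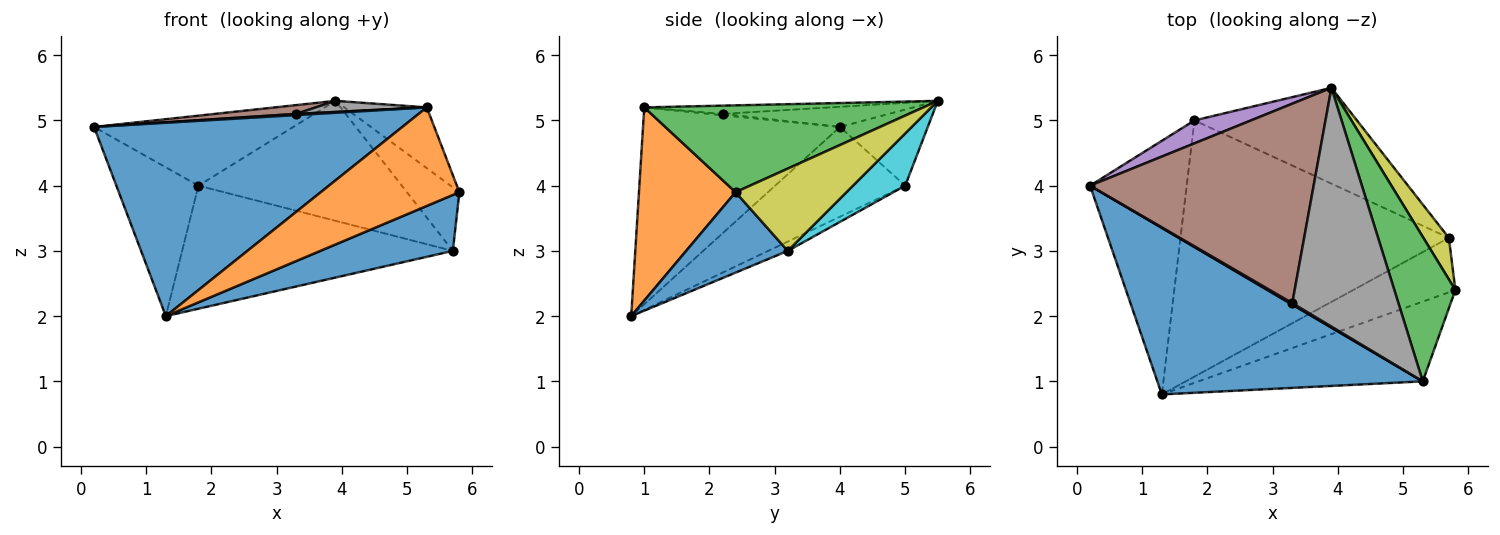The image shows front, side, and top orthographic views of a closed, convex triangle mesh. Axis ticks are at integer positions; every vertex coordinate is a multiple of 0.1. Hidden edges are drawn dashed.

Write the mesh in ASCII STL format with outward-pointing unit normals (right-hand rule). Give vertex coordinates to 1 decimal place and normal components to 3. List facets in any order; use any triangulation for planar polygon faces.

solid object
 facet normal -0.436 -0.682 0.587
  outer loop
   vertex 5.3 1.0 5.2
   vertex 0.2 4.0 4.9
   vertex 1.3 0.8 2.0
  endloop
 endfacet
 facet normal 0.476 -0.684 -0.553
  outer loop
   vertex 5.3 1.0 5.2
   vertex 1.3 0.8 2.0
   vertex 5.8 2.4 3.9
  endloop
 endfacet
 facet normal 0.795 0.235 0.559
  outer loop
   vertex 5.3 1.0 5.2
   vertex 5.8 2.4 3.9
   vertex 3.9 5.5 5.3
  endloop
 endfacet
 facet normal -0.625 0.395 -0.673
  outer loop
   vertex 1.8 5.0 4.0
   vertex 1.3 0.8 2.0
   vertex 0.2 4.0 4.9
  endloop
 endfacet
 facet normal -0.386 0.877 0.287
  outer loop
   vertex 1.8 5.0 4.0
   vertex 0.2 4.0 4.9
   vertex 3.9 5.5 5.3
  endloop
 endfacet
 facet normal -0.090 -0.044 0.995
  outer loop
   vertex 3.3 2.2 5.1
   vertex 3.9 5.5 5.3
   vertex 0.2 4.0 4.9
  endloop
 endfacet
 facet normal -0.371 -0.557 0.743
  outer loop
   vertex 3.3 2.2 5.1
   vertex 0.2 4.0 4.9
   vertex 5.3 1.0 5.2
  endloop
 endfacet
 facet normal -0.078 -0.046 0.996
  outer loop
   vertex 3.3 2.2 5.1
   vertex 5.3 1.0 5.2
   vertex 3.9 5.5 5.3
  endloop
 endfacet
 facet normal 0.871 0.412 0.269
  outer loop
   vertex 5.7 3.2 3.0
   vertex 3.9 5.5 5.3
   vertex 5.8 2.4 3.9
  endloop
 endfacet
 facet normal 0.197 0.766 -0.612
  outer loop
   vertex 5.7 3.2 3.0
   vertex 1.8 5.0 4.0
   vertex 3.9 5.5 5.3
  endloop
 endfacet
 facet normal 0.481 -0.628 -0.612
  outer loop
   vertex 5.7 3.2 3.0
   vertex 5.8 2.4 3.9
   vertex 1.3 0.8 2.0
  endloop
 endfacet
 facet normal -0.031 0.433 -0.901
  outer loop
   vertex 5.7 3.2 3.0
   vertex 1.3 0.8 2.0
   vertex 1.8 5.0 4.0
  endloop
 endfacet
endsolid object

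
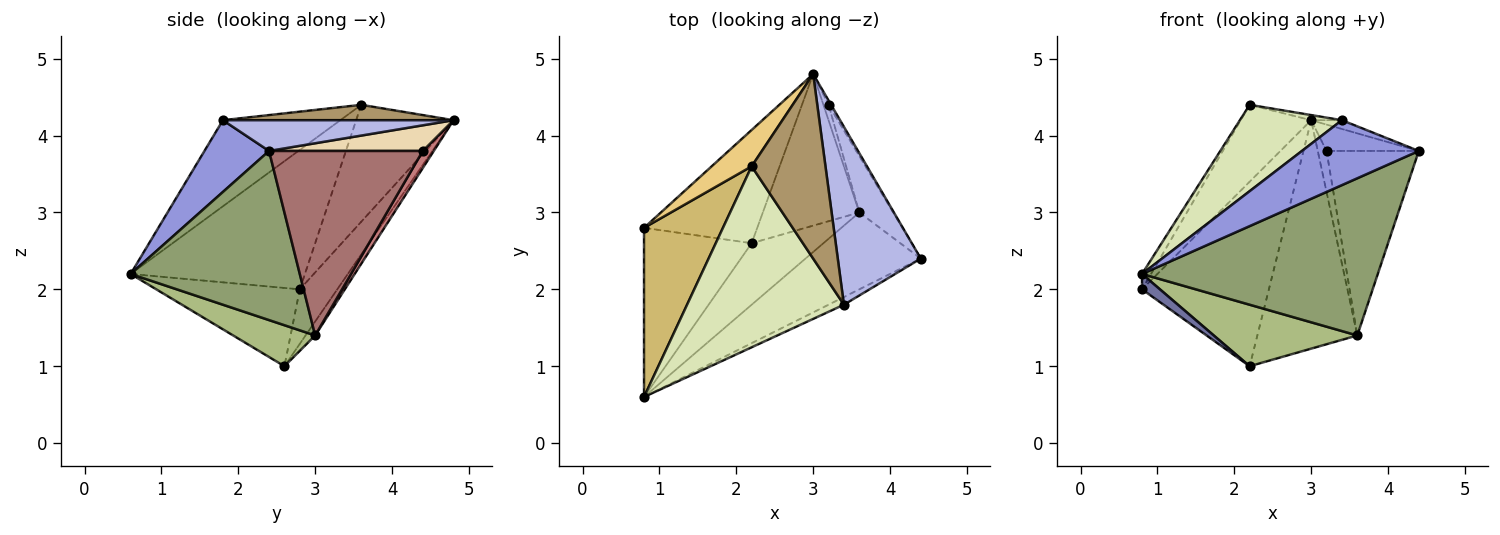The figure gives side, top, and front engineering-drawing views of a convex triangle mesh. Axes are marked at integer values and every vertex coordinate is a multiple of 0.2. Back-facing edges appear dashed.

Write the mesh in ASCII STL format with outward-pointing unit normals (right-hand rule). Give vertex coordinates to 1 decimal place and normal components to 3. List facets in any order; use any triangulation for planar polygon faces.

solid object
 facet normal -0.587 -0.073 -0.807
  outer loop
   vertex 0.8 2.8 2.0
   vertex 2.2 2.6 1.0
   vertex 0.8 0.6 2.2
  endloop
 endfacet
 facet normal -0.244 0.827 -0.507
  outer loop
   vertex 0.8 2.8 2.0
   vertex 3.0 4.8 4.2
   vertex 2.2 2.6 1.0
  endloop
 endfacet
 facet normal 0.481 -0.871 -0.103
  outer loop
   vertex 3.4 1.8 4.2
   vertex 0.8 0.6 2.2
   vertex 4.4 2.4 3.8
  endloop
 endfacet
 facet normal 0.347 0.046 0.937
  outer loop
   vertex 3.4 1.8 4.2
   vertex 4.4 2.4 3.8
   vertex 3.0 4.8 4.2
  endloop
 endfacet
 facet normal 0.542 -0.755 -0.369
  outer loop
   vertex 3.6 3.0 1.4
   vertex 4.4 2.4 3.8
   vertex 0.8 0.6 2.2
  endloop
 endfacet
 facet normal 0.375 -0.656 -0.656
  outer loop
   vertex 3.6 3.0 1.4
   vertex 0.8 0.6 2.2
   vertex 2.2 2.6 1.0
  endloop
 endfacet
 facet normal -0.080 0.831 -0.551
  outer loop
   vertex 3.6 3.0 1.4
   vertex 2.2 2.6 1.0
   vertex 3.0 4.8 4.2
  endloop
 endfacet
 facet normal -0.444 -0.386 0.809
  outer loop
   vertex 2.2 3.6 4.4
   vertex 0.8 0.6 2.2
   vertex 3.4 1.8 4.2
  endloop
 endfacet
 facet normal 0.204 0.027 0.979
  outer loop
   vertex 2.2 3.6 4.4
   vertex 3.4 1.8 4.2
   vertex 3.0 4.8 4.2
  endloop
 endfacet
 facet normal -0.869 0.045 0.492
  outer loop
   vertex 2.2 3.6 4.4
   vertex 0.8 2.8 2.0
   vertex 0.8 0.6 2.2
  endloop
 endfacet
 facet normal -0.781 0.565 0.267
  outer loop
   vertex 2.2 3.6 4.4
   vertex 3.0 4.8 4.2
   vertex 0.8 2.8 2.0
  endloop
 endfacet
 facet normal 0.854 0.513 -0.085
  outer loop
   vertex 3.2 4.4 3.8
   vertex 3.0 4.8 4.2
   vertex 4.4 2.4 3.8
  endloop
 endfacet
 facet normal 0.847 0.508 -0.155
  outer loop
   vertex 3.2 4.4 3.8
   vertex 4.4 2.4 3.8
   vertex 3.6 3.0 1.4
  endloop
 endfacet
 facet normal 0.760 0.608 -0.228
  outer loop
   vertex 3.2 4.4 3.8
   vertex 3.6 3.0 1.4
   vertex 3.0 4.8 4.2
  endloop
 endfacet
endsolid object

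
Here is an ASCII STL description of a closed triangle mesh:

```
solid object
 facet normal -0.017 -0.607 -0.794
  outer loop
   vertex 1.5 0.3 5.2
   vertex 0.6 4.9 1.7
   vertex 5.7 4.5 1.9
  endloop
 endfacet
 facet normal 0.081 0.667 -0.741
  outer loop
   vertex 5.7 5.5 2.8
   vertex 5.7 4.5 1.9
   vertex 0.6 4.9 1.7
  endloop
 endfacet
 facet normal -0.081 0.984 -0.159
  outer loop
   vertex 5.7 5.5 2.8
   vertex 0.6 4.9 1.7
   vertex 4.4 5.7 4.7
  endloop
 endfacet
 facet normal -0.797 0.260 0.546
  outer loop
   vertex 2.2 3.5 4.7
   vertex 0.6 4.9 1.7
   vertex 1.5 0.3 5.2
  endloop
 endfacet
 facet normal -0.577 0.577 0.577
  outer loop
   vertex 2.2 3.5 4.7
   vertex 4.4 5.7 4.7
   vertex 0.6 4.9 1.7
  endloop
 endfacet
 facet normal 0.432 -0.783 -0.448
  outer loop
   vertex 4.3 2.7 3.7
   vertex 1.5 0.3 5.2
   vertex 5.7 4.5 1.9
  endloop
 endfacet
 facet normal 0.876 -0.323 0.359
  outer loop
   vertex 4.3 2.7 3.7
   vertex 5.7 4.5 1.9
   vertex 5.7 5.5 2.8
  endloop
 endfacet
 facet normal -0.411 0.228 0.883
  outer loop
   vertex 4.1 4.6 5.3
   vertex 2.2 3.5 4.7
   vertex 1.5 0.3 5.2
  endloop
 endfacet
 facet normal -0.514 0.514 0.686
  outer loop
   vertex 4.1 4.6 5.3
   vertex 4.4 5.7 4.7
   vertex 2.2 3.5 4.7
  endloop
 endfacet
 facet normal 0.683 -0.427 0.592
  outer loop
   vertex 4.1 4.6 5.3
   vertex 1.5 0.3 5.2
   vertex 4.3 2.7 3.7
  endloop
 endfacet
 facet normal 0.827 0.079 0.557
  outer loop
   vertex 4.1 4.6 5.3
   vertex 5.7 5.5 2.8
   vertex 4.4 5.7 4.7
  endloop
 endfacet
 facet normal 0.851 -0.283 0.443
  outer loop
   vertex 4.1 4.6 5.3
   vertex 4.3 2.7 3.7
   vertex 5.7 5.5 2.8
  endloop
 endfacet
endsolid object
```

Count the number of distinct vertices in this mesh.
8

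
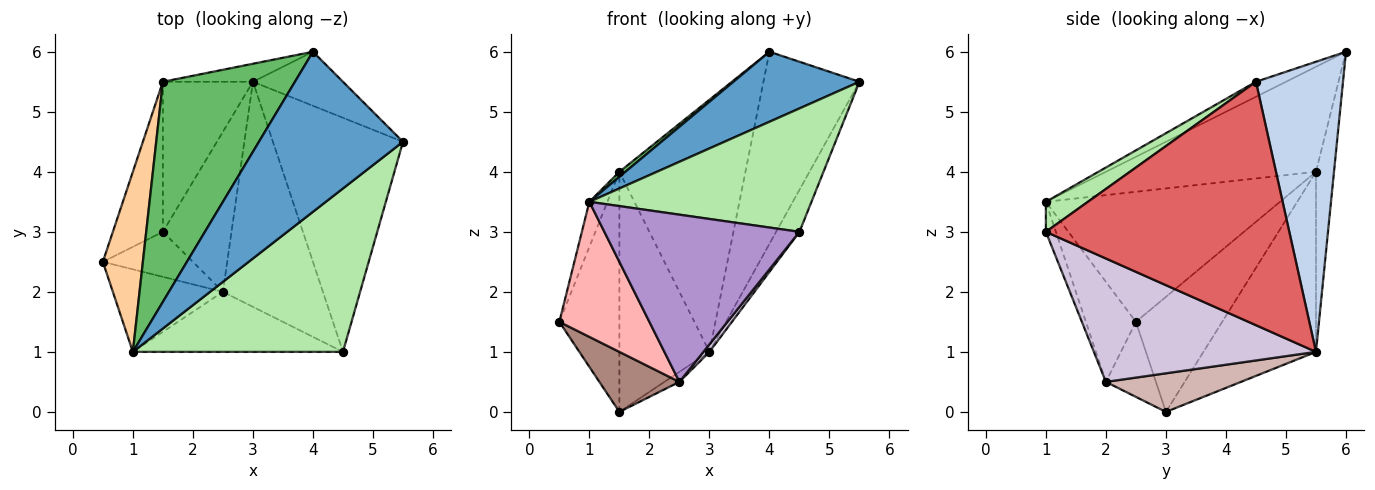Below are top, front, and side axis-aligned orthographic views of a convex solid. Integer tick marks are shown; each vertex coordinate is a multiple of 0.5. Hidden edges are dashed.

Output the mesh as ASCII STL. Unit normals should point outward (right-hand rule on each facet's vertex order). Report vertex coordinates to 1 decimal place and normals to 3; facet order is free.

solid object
 facet normal -0.095 -0.399 0.912
  outer loop
   vertex 1.0 1.0 3.5
   vertex 5.5 4.5 5.5
   vertex 4.0 6.0 6.0
  endloop
 endfacet
 facet normal 0.657 0.725 -0.204
  outer loop
   vertex 3.0 5.5 1.0
   vertex 4.0 6.0 6.0
   vertex 5.5 4.5 5.5
  endloop
 endfacet
 facet normal -0.141 0.987 -0.071
  outer loop
   vertex 1.5 5.5 4.0
   vertex 4.0 6.0 6.0
   vertex 3.0 5.5 1.0
  endloop
 endfacet
 facet normal -0.953 0.073 0.293
  outer loop
   vertex 1.5 5.5 4.0
   vertex 0.5 2.5 1.5
   vertex 1.0 1.0 3.5
  endloop
 endfacet
 facet normal -0.622 -0.018 0.782
  outer loop
   vertex 1.5 5.5 4.0
   vertex 1.0 1.0 3.5
   vertex 4.0 6.0 6.0
  endloop
 endfacet
 facet normal 0.113 -0.599 0.793
  outer loop
   vertex 4.5 1.0 3.0
   vertex 5.5 4.5 5.5
   vertex 1.0 1.0 3.5
  endloop
 endfacet
 facet normal 0.879 0.084 -0.470
  outer loop
   vertex 4.5 1.0 3.0
   vertex 3.0 5.5 1.0
   vertex 5.5 4.5 5.5
  endloop
 endfacet
 facet normal -0.428 -0.771 -0.471
  outer loop
   vertex 2.5 2.0 0.5
   vertex 1.0 1.0 3.5
   vertex 0.5 2.5 1.5
  endloop
 endfacet
 facet normal -0.048 -0.940 -0.337
  outer loop
   vertex 2.5 2.0 0.5
   vertex 4.5 1.0 3.0
   vertex 1.0 1.0 3.5
  endloop
 endfacet
 facet normal 0.777 -0.021 -0.630
  outer loop
   vertex 2.5 2.0 0.5
   vertex 3.0 5.5 1.0
   vertex 4.5 1.0 3.0
  endloop
 endfacet
 facet normal -0.447 -0.716 -0.537
  outer loop
   vertex 1.5 3.0 0.0
   vertex 2.5 2.0 0.5
   vertex 0.5 2.5 1.5
  endloop
 endfacet
 facet normal 0.490 0.054 -0.870
  outer loop
   vertex 1.5 3.0 0.0
   vertex 3.0 5.5 1.0
   vertex 2.5 2.0 0.5
  endloop
 endfacet
 facet normal -0.773 0.538 -0.336
  outer loop
   vertex 1.5 3.0 0.0
   vertex 0.5 2.5 1.5
   vertex 1.5 5.5 4.0
  endloop
 endfacet
 facet normal -0.727 0.582 -0.364
  outer loop
   vertex 1.5 3.0 0.0
   vertex 1.5 5.5 4.0
   vertex 3.0 5.5 1.0
  endloop
 endfacet
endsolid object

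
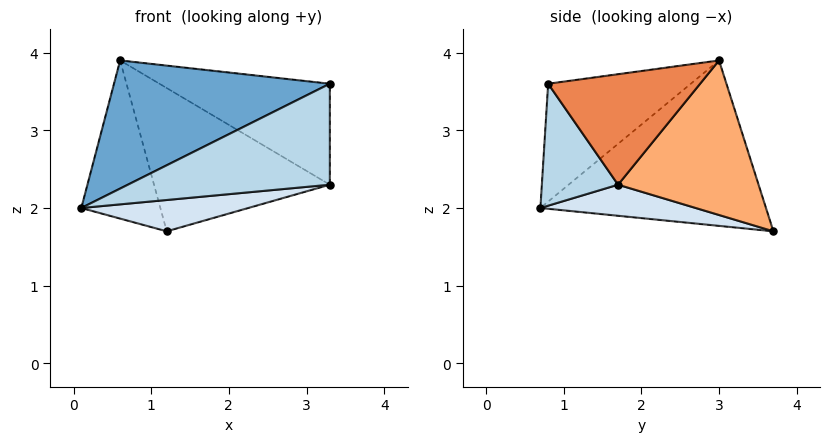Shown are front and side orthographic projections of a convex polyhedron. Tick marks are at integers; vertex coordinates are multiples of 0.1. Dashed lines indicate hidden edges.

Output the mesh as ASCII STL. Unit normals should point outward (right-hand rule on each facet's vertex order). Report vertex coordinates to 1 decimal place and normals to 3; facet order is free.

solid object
 facet normal -0.361 -0.546 0.756
  outer loop
   vertex 0.6 3.0 3.9
   vertex 0.1 0.7 2.0
   vertex 3.3 0.8 3.6
  endloop
 endfacet
 facet normal -0.933 0.327 -0.150
  outer loop
   vertex 0.6 3.0 3.9
   vertex 1.2 3.7 1.7
   vertex 0.1 0.7 2.0
  endloop
 endfacet
 facet normal 0.296 -0.785 -0.544
  outer loop
   vertex 3.3 1.7 2.3
   vertex 3.3 0.8 3.6
   vertex 0.1 0.7 2.0
  endloop
 endfacet
 facet normal 0.138 -0.149 -0.979
  outer loop
   vertex 3.3 1.7 2.3
   vertex 0.1 0.7 2.0
   vertex 1.2 3.7 1.7
  endloop
 endfacet
 facet normal 0.591 0.663 0.459
  outer loop
   vertex 3.3 1.7 2.3
   vertex 0.6 3.0 3.9
   vertex 3.3 0.8 3.6
  endloop
 endfacet
 facet normal 0.576 0.721 0.386
  outer loop
   vertex 3.3 1.7 2.3
   vertex 1.2 3.7 1.7
   vertex 0.6 3.0 3.9
  endloop
 endfacet
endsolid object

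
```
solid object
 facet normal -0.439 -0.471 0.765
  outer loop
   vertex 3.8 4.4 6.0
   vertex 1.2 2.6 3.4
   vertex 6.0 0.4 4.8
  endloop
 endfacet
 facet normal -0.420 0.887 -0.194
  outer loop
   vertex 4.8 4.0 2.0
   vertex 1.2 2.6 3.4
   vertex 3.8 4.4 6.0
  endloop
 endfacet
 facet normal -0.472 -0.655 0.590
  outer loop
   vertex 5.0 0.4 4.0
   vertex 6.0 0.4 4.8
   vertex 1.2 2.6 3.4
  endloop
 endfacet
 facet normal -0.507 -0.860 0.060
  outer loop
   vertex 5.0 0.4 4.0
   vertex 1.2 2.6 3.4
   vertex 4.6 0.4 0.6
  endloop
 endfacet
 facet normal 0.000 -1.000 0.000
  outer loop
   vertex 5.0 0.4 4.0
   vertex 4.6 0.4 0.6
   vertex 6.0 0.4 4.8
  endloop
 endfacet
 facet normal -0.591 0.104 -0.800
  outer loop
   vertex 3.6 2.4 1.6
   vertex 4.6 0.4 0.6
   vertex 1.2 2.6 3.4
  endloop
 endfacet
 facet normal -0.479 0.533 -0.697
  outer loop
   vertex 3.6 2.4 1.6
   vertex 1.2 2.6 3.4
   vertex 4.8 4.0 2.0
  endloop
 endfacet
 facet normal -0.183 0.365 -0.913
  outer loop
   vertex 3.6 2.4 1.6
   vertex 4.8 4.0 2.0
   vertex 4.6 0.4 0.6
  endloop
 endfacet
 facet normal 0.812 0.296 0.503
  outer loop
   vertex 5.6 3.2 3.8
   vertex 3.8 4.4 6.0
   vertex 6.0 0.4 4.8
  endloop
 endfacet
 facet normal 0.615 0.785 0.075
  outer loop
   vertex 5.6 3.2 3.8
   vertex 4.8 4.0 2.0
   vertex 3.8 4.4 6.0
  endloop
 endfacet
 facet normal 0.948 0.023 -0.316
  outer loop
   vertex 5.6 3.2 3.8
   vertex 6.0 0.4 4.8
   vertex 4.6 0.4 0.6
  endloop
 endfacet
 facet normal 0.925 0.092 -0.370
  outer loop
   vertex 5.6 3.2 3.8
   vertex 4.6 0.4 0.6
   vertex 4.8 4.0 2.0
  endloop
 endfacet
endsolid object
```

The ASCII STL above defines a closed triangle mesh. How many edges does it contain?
18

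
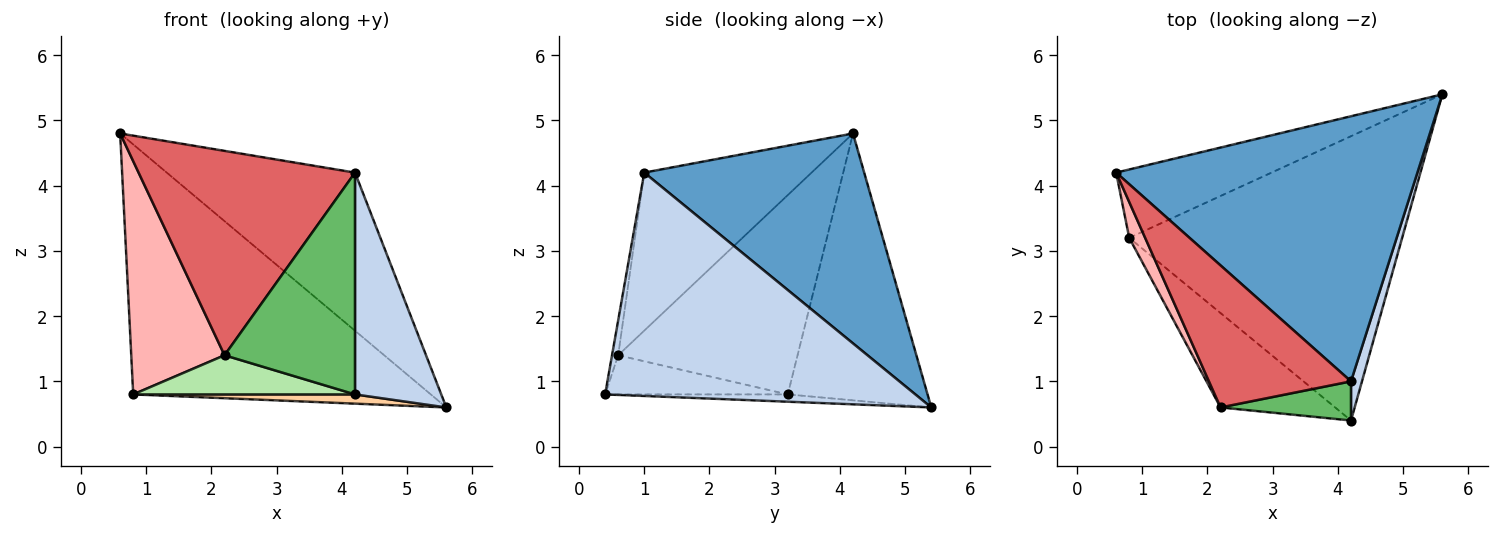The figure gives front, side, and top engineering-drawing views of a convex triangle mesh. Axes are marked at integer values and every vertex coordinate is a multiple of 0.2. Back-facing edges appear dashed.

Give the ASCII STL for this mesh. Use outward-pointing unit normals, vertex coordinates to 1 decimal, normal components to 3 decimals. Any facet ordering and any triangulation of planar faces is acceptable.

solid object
 facet normal 0.514 0.440 0.737
  outer loop
   vertex 4.2 1.0 4.2
   vertex 5.6 5.4 0.6
   vertex 0.6 4.2 4.8
  endloop
 endfacet
 facet normal 0.962 -0.268 0.047
  outer loop
   vertex 4.2 1.0 4.2
   vertex 4.2 0.4 0.8
   vertex 5.6 5.4 0.6
  endloop
 endfacet
 facet normal -0.413 0.879 -0.240
  outer loop
   vertex 0.8 3.2 0.8
   vertex 0.6 4.2 4.8
   vertex 5.6 5.4 0.6
  endloop
 endfacet
 facet normal -0.027 -0.032 -0.999
  outer loop
   vertex 0.8 3.2 0.8
   vertex 5.6 5.4 0.6
   vertex 4.2 0.4 0.8
  endloop
 endfacet
 facet normal -0.046 -0.984 0.174
  outer loop
   vertex 2.2 0.6 1.4
   vertex 4.2 0.4 0.8
   vertex 4.2 1.0 4.2
  endloop
 endfacet
 facet normal -0.301 -0.365 -0.881
  outer loop
   vertex 2.2 0.6 1.4
   vertex 0.8 3.2 0.8
   vertex 4.2 0.4 0.8
  endloop
 endfacet
 facet normal -0.536 -0.693 0.482
  outer loop
   vertex 2.2 0.6 1.4
   vertex 4.2 1.0 4.2
   vertex 0.6 4.2 4.8
  endloop
 endfacet
 facet normal -0.885 -0.460 0.071
  outer loop
   vertex 2.2 0.6 1.4
   vertex 0.6 4.2 4.8
   vertex 0.8 3.2 0.8
  endloop
 endfacet
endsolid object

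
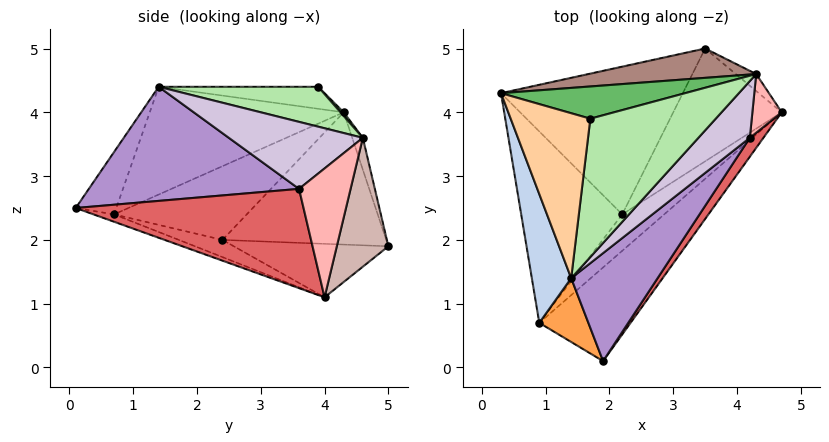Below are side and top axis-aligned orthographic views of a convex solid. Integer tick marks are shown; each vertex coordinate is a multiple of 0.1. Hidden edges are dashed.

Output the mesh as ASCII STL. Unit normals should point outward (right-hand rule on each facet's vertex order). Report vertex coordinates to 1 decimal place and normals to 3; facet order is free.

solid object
 facet normal -0.077 -0.287 -0.955
  outer loop
   vertex 0.9 0.7 2.4
   vertex 4.7 4.0 1.1
   vertex 1.9 0.1 2.5
  endloop
 endfacet
 facet normal -0.897 -0.295 0.328
  outer loop
   vertex 0.9 0.7 2.4
   vertex 1.4 1.4 4.4
   vertex 0.3 4.3 4.0
  endloop
 endfacet
 facet normal -0.501 -0.770 0.395
  outer loop
   vertex 0.9 0.7 2.4
   vertex 1.9 0.1 2.5
   vertex 1.4 1.4 4.4
  endloop
 endfacet
 facet normal -0.266 0.032 0.963
  outer loop
   vertex 1.7 3.9 4.4
   vertex 0.3 4.3 4.0
   vertex 1.4 1.4 4.4
  endloop
 endfacet
 facet normal 0.014 0.730 0.683
  outer loop
   vertex 1.7 3.9 4.4
   vertex 4.3 4.6 3.6
   vertex 0.3 4.3 4.0
  endloop
 endfacet
 facet normal 0.303 -0.036 0.952
  outer loop
   vertex 1.7 3.9 4.4
   vertex 1.4 1.4 4.4
   vertex 4.3 4.6 3.6
  endloop
 endfacet
 facet normal 0.826 -0.552 0.113
  outer loop
   vertex 4.2 3.6 2.8
   vertex 1.9 0.1 2.5
   vertex 4.7 4.0 1.1
  endloop
 endfacet
 facet normal 0.940 -0.265 0.214
  outer loop
   vertex 4.2 3.6 2.8
   vertex 4.7 4.0 1.1
   vertex 4.3 4.6 3.6
  endloop
 endfacet
 facet normal 0.691 -0.499 0.523
  outer loop
   vertex 4.2 3.6 2.8
   vertex 1.4 1.4 4.4
   vertex 1.9 0.1 2.5
  endloop
 endfacet
 facet normal 0.690 -0.493 0.530
  outer loop
   vertex 4.2 3.6 2.8
   vertex 4.3 4.6 3.6
   vertex 1.4 1.4 4.4
  endloop
 endfacet
 facet normal -0.048 0.967 0.250
  outer loop
   vertex 3.5 5.0 1.9
   vertex 0.3 4.3 4.0
   vertex 4.3 4.6 3.6
  endloop
 endfacet
 facet normal 0.599 0.795 -0.095
  outer loop
   vertex 3.5 5.0 1.9
   vertex 4.3 4.6 3.6
   vertex 4.7 4.0 1.1
  endloop
 endfacet
 facet normal -0.378 0.072 -0.923
  outer loop
   vertex 2.2 2.4 2.0
   vertex 4.7 4.0 1.1
   vertex 0.9 0.7 2.4
  endloop
 endfacet
 facet normal -0.435 0.184 -0.882
  outer loop
   vertex 2.2 2.4 2.0
   vertex 3.5 5.0 1.9
   vertex 4.7 4.0 1.1
  endloop
 endfacet
 facet normal -0.570 0.252 -0.782
  outer loop
   vertex 2.2 2.4 2.0
   vertex 0.9 0.7 2.4
   vertex 0.3 4.3 4.0
  endloop
 endfacet
 facet normal -0.569 0.254 -0.782
  outer loop
   vertex 2.2 2.4 2.0
   vertex 0.3 4.3 4.0
   vertex 3.5 5.0 1.9
  endloop
 endfacet
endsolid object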